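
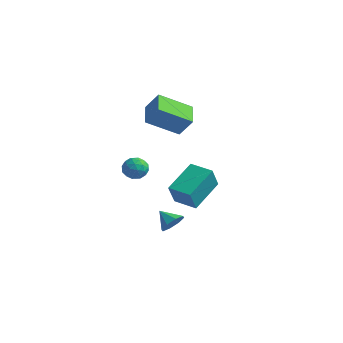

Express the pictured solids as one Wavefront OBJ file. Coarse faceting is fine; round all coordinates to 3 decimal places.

v -2.004 -2.037 3.268
v -1.212 -1.807 4.375
v -0.942 -0.472 2.184
v -0.151 -0.242 3.291
v -0.969 -3.098 2.749
v -0.178 -2.868 3.856
v 0.092 -1.533 1.665
v 0.884 -1.303 2.772
v 2.62 -4.528 -1.558
v 2.883 -5.266 -0.244
v 2.442 -2.649 -0.466
v 2.705 -3.388 0.848
v 3.975 -4.312 -1.708
v 4.238 -5.051 -0.394
v 3.797 -2.434 -0.616
v 4.06 -3.172 0.698
v 1.508 -3.502 -4.021
v 1.908 -3.139 -3.431
v 0.572 -3.578 -3.339
v 1.612 -2.742 -3.792
v 1.256 -2.791 -4.288
v 1.046 -3.256 -4.626
v 1.108 -3.865 -4.611
v 1.403 -4.261 -4.249
v 1.76 -4.213 -3.754
v 1.969 -3.748 -3.415
v -2.197 -3.345 -0.848
v -1.717 -2.741 -1.058
v -1.163 -4.059 -0.542
v -0.683 -3.455 -0.752
v -1.142 -3.392 -0.101
v -1.781 -2.951 -0.29
v -1.099 -3.849 -1.31
v -1.738 -3.408 -1.499
v -1.039 -3.053 -1.344
v -1.066 -2.771 -0.597
v -1.814 -4.029 -1.003
v -1.841 -3.747 -0.256
v -2.048 -2.981 -0.98
v -0.832 -3.819 -0.62
v -1.102 -3.783 -0.237
v -0.82 -3.428 -0.361
v -2.085 -3.104 -0.528
v -1.803 -2.749 -0.652
v -1.465 -3.132 -0.089
v -1.077 -4.051 -0.948
v -0.795 -3.696 -1.072
v -2.06 -3.372 -1.239
v -1.778 -3.017 -1.363
v -1.415 -3.668 -1.511
v -1.367 -2.809 -1.272
v -0.76 -3.228 -1.092
v -1.004 -3.459 -1.42
v -1.379 -3.2 -1.531
v -1.383 -2.643 -0.833
v -0.775 -3.062 -0.653
v -1.045 -3.025 -0.27
v -1.42 -2.766 -0.381
v -0.984 -2.826 -1.001
v -2.105 -3.738 -0.947
v -1.497 -4.157 -0.767
v -1.46 -4.034 -1.219
v -1.835 -3.775 -1.33
v -2.12 -3.572 -0.508
v -1.513 -3.991 -0.328
v -1.501 -3.6 -0.069
v -1.876 -3.341 -0.18
v -1.896 -3.974 -0.599
f 2 4 1
f 5 2 1
f 1 4 3
f 3 5 1
f 2 8 4
f 6 2 5
f 6 8 2
f 4 8 3
f 7 5 3
f 3 8 7
f 7 6 5
f 8 6 7
f 10 12 9
f 13 10 9
f 9 12 11
f 11 13 9
f 10 16 12
f 14 10 13
f 14 16 10
f 12 16 11
f 15 13 11
f 11 16 15
f 15 14 13
f 16 14 15
f 18 17 20
f 18 20 19
f 20 17 21
f 20 21 19
f 21 17 22
f 21 22 19
f 22 17 23
f 22 23 19
f 23 17 24
f 23 24 19
f 24 17 25
f 24 25 19
f 25 17 26
f 25 26 19
f 26 17 18
f 26 18 19
f 27 64 43
f 64 38 67
f 43 67 32
f 64 67 43
f 27 43 39
f 43 32 44
f 39 44 28
f 43 44 39
f 27 39 48
f 39 28 49
f 48 49 34
f 39 49 48
f 27 48 60
f 48 34 63
f 60 63 37
f 48 63 60
f 27 60 64
f 60 37 68
f 64 68 38
f 60 68 64
f 28 44 55
f 44 32 58
f 55 58 36
f 44 58 55
f 32 67 45
f 67 38 66
f 45 66 31
f 67 66 45
f 38 68 65
f 68 37 61
f 65 61 29
f 68 61 65
f 37 63 62
f 63 34 50
f 62 50 33
f 63 50 62
f 34 49 54
f 49 28 51
f 54 51 35
f 49 51 54
f 30 56 42
f 56 36 57
f 42 57 31
f 56 57 42
f 30 42 40
f 42 31 41
f 40 41 29
f 42 41 40
f 30 40 47
f 40 29 46
f 47 46 33
f 40 46 47
f 30 47 52
f 47 33 53
f 52 53 35
f 47 53 52
f 30 52 56
f 52 35 59
f 56 59 36
f 52 59 56
f 31 57 45
f 57 36 58
f 45 58 32
f 57 58 45
f 29 41 65
f 41 31 66
f 65 66 38
f 41 66 65
f 33 46 62
f 46 29 61
f 62 61 37
f 46 61 62
f 35 53 54
f 53 33 50
f 54 50 34
f 53 50 54
f 36 59 55
f 59 35 51
f 55 51 28
f 59 51 55



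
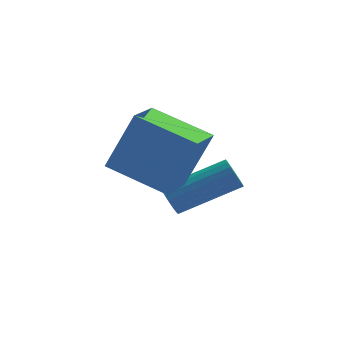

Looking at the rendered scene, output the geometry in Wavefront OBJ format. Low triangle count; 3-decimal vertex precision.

v -0.715 -0.142 -0.776
v 0.042 0.022 0.915
v -0.19 0.952 -1.116
v 0.567 1.116 0.575
v 0.773 -1.036 -1.355
v 1.53 -0.872 0.336
v 1.298 0.058 -1.695
v 2.055 0.222 -0.004
v 1.004 1.099 -2.9
v 1.219 0.882 -3.296
v 2.952 1.104 -2.475
v 2.736 1.321 -2.08
v 1.219 1.082 -3.351
v 2.952 1.304 -2.531
v 1.182 1.286 -3.328
v 2.915 1.508 -2.508
v 1.115 1.457 -3.231
v 2.847 1.679 -2.411
v 1.028 1.566 -3.077
v 2.76 1.788 -2.257
v 0.937 1.594 -2.893
v 2.669 1.816 -2.072
v 0.857 1.537 -2.709
v 2.59 1.759 -1.889
v 0.803 1.404 -2.559
v 2.536 1.626 -1.738
v 0.783 1.219 -2.467
v 2.516 1.441 -1.647
v 0.802 1.012 -2.451
v 2.535 1.234 -1.631
v 0.856 0.821 -2.512
v 2.588 1.043 -1.692
v 0.935 0.677 -2.64
v 2.667 0.899 -1.82
v 1.026 0.607 -2.814
v 2.758 0.829 -1.993
v 1.113 0.622 -3.002
v 2.846 0.844 -2.181
v 1.181 0.719 -3.172
v 2.914 0.941 -2.352
f 2 4 1
f 5 2 1
f 1 4 3
f 3 5 1
f 2 8 4
f 6 2 5
f 6 8 2
f 4 8 3
f 7 5 3
f 3 8 7
f 7 6 5
f 8 6 7
f 10 9 13
f 10 13 11
f 11 13 14
f 11 14 12
f 13 9 15
f 13 15 14
f 14 15 16
f 14 16 12
f 15 9 17
f 15 17 16
f 16 17 18
f 16 18 12
f 17 9 19
f 17 19 18
f 18 19 20
f 18 20 12
f 19 9 21
f 19 21 20
f 20 21 22
f 20 22 12
f 21 9 23
f 21 23 22
f 22 23 24
f 22 24 12
f 23 9 25
f 23 25 24
f 24 25 26
f 24 26 12
f 25 9 27
f 25 27 26
f 26 27 28
f 26 28 12
f 27 9 29
f 27 29 28
f 28 29 30
f 28 30 12
f 29 9 31
f 29 31 30
f 30 31 32
f 30 32 12
f 31 9 33
f 31 33 32
f 32 33 34
f 32 34 12
f 33 9 35
f 33 35 34
f 34 35 36
f 34 36 12
f 35 9 37
f 35 37 36
f 36 37 38
f 36 38 12
f 37 9 39
f 37 39 38
f 38 39 40
f 38 40 12
f 39 9 10
f 39 10 40
f 40 10 11
f 40 11 12



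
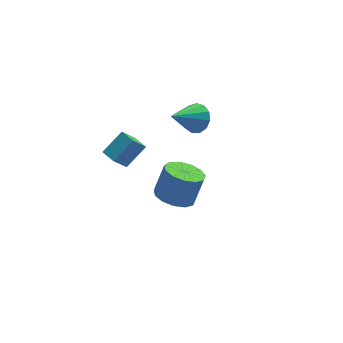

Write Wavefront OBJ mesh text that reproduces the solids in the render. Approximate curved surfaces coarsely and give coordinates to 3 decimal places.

v 1.766 3.335 -1.811
v 2.187 2.632 -1.489
v 0.214 2.965 -0.589
v 2.319 3.017 -1.204
v 2.276 3.502 -1.113
v 2.07 3.934 -1.243
v 1.769 4.176 -1.553
v 1.466 4.151 -1.945
v 1.259 3.867 -2.295
v 1.213 3.413 -2.49
v 1.343 2.935 -2.47
v 1.607 2.584 -2.241
v 1.922 2.471 -1.875
v -3.719 0.899 -0.45
v -2.587 1.174 0.413
v -3.927 1.723 -0.44
v -2.794 1.998 0.423
v -2.966 1.102 -1.503
v -1.833 1.377 -0.64
v -3.173 1.926 -1.493
v -2.041 2.201 -0.63
v -2.295 -2.839 -0.188
v -1.44 -3.247 -0.507
v -0.789 -2.989 0.91
v -1.645 -2.581 1.228
v -1.406 -2.697 -0.623
v -0.755 -2.438 0.794
v -1.654 -2.192 -0.601
v -1.004 -1.933 0.816
v -2.106 -1.892 -0.448
v -1.456 -1.634 0.969
v -2.618 -1.893 -0.213
v -1.968 -1.635 1.204
v -3.028 -2.195 0.03
v -2.377 -1.936 1.447
v -3.205 -2.701 0.204
v -2.554 -2.442 1.621
v -3.093 -3.251 0.253
v -2.442 -2.992 1.67
v -2.727 -3.67 0.162
v -2.077 -3.412 1.578
v -2.225 -3.826 -0.04
v -1.575 -3.567 1.376
v -1.745 -3.668 -0.29
v -1.095 -3.41 1.127
v 0.063 1.883 -4.53
v 0.82 1.336 -4.465
v -0.62 1.064 -3.455
v 0.137 0.517 -3.39
v 0.175 1.405 -3.097
v 0.596 1.912 -3.762
v -0.396 0.488 -4.158
v 0.025 0.995 -4.823
v 0.536 0.475 -4.236
v 0.889 1.041 -3.58
v -0.689 1.359 -4.34
v -0.336 1.925 -3.684
f 2 1 4
f 2 4 3
f 4 1 5
f 4 5 3
f 5 1 6
f 5 6 3
f 6 1 7
f 6 7 3
f 7 1 8
f 7 8 3
f 8 1 9
f 8 9 3
f 9 1 10
f 9 10 3
f 10 1 11
f 10 11 3
f 11 1 12
f 11 12 3
f 12 1 13
f 12 13 3
f 13 1 2
f 13 2 3
f 15 17 14
f 18 15 14
f 14 17 16
f 16 18 14
f 15 21 17
f 19 15 18
f 19 21 15
f 17 21 16
f 20 18 16
f 16 21 20
f 20 19 18
f 21 19 20
f 23 22 26
f 23 26 24
f 24 26 27
f 24 27 25
f 26 22 28
f 26 28 27
f 27 28 29
f 27 29 25
f 28 22 30
f 28 30 29
f 29 30 31
f 29 31 25
f 30 22 32
f 30 32 31
f 31 32 33
f 31 33 25
f 32 22 34
f 32 34 33
f 33 34 35
f 33 35 25
f 34 22 36
f 34 36 35
f 35 36 37
f 35 37 25
f 36 22 38
f 36 38 37
f 37 38 39
f 37 39 25
f 38 22 40
f 38 40 39
f 39 40 41
f 39 41 25
f 40 22 42
f 40 42 41
f 41 42 43
f 41 43 25
f 42 22 44
f 42 44 43
f 43 44 45
f 43 45 25
f 44 22 23
f 44 23 45
f 45 23 24
f 45 24 25
f 46 57 51
f 46 51 47
f 46 47 53
f 46 53 56
f 46 56 57
f 47 51 55
f 51 57 50
f 57 56 48
f 56 53 52
f 53 47 54
f 49 55 50
f 49 50 48
f 49 48 52
f 49 52 54
f 49 54 55
f 50 55 51
f 48 50 57
f 52 48 56
f 54 52 53
f 55 54 47



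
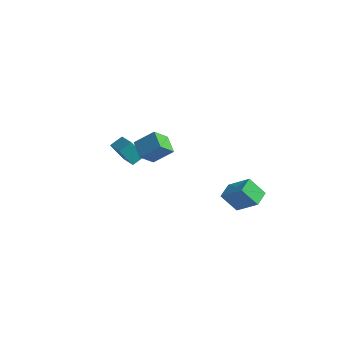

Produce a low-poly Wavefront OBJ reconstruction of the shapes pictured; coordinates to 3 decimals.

v 2.649 2.739 -1.107
v 4.12 2.645 0.185
v 2.574 3.905 -0.936
v 4.045 3.81 0.356
v 3.655 2.97 -2.236
v 5.126 2.875 -0.944
v 3.58 4.135 -2.065
v 5.051 4.041 -0.773
v -0.79 0.53 2.409
v -1.165 -0.433 3.441
v -1.675 1.344 2.847
v -2.05 0.381 3.879
v 0.27 1.159 3.381
v -0.105 0.196 4.413
v -0.615 1.973 3.819
v -0.99 1.01 4.851
v -3.694 1.402 1.61
v -3.291 2.193 2.048
v -5.056 2.564 0.765
v -4.652 3.355 1.202
v -2.848 1.585 0.498
v -2.444 2.376 0.935
v -4.209 2.747 -0.348
v -3.806 3.538 0.09
f 2 4 1
f 5 2 1
f 1 4 3
f 3 5 1
f 2 8 4
f 6 2 5
f 6 8 2
f 4 8 3
f 7 5 3
f 3 8 7
f 7 6 5
f 8 6 7
f 10 12 9
f 13 10 9
f 9 12 11
f 11 13 9
f 10 16 12
f 14 10 13
f 14 16 10
f 12 16 11
f 15 13 11
f 11 16 15
f 15 14 13
f 16 14 15
f 18 20 17
f 21 18 17
f 17 20 19
f 19 21 17
f 18 24 20
f 22 18 21
f 22 24 18
f 20 24 19
f 23 21 19
f 19 24 23
f 23 22 21
f 24 22 23



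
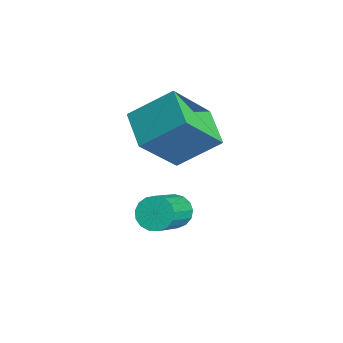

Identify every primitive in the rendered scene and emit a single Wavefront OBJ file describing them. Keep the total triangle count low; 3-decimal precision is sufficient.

v -1.865 2.412 2.384
v -1.315 3.633 3.295
v -1.849 3.663 0.697
v -1.298 4.884 1.608
v -0.662 2.056 2.132
v -0.111 3.277 3.043
v -0.645 3.307 0.445
v -0.095 4.528 1.356
v 1.397 1.887 1.043
v 1.619 1.568 0.668
v 2.526 0.374 2.223
v 2.303 0.693 2.597
v 1.797 1.752 0.706
v 2.703 0.558 2.26
v 1.883 1.967 0.821
v 2.789 0.773 2.375
v 1.857 2.164 0.987
v 2.764 0.969 2.541
v 1.726 2.297 1.165
v 2.633 1.102 2.72
v 1.52 2.336 1.316
v 2.426 1.142 2.871
v 1.285 2.273 1.404
v 2.192 1.078 2.959
v 1.076 2.121 1.409
v 1.983 0.926 2.964
v 0.941 1.916 1.33
v 1.847 0.721 2.885
v 0.909 1.704 1.186
v 1.816 0.509 2.74
v 0.99 1.534 1.008
v 1.896 0.339 2.563
v 1.164 1.445 0.839
v 2.07 0.25 2.393
v 1.391 1.457 0.716
v 2.297 0.263 2.271
f 2 4 1
f 5 2 1
f 1 4 3
f 3 5 1
f 2 8 4
f 6 2 5
f 6 8 2
f 4 8 3
f 7 5 3
f 3 8 7
f 7 6 5
f 8 6 7
f 10 9 13
f 10 13 11
f 11 13 14
f 11 14 12
f 13 9 15
f 13 15 14
f 14 15 16
f 14 16 12
f 15 9 17
f 15 17 16
f 16 17 18
f 16 18 12
f 17 9 19
f 17 19 18
f 18 19 20
f 18 20 12
f 19 9 21
f 19 21 20
f 20 21 22
f 20 22 12
f 21 9 23
f 21 23 22
f 22 23 24
f 22 24 12
f 23 9 25
f 23 25 24
f 24 25 26
f 24 26 12
f 25 9 27
f 25 27 26
f 26 27 28
f 26 28 12
f 27 9 29
f 27 29 28
f 28 29 30
f 28 30 12
f 29 9 31
f 29 31 30
f 30 31 32
f 30 32 12
f 31 9 33
f 31 33 32
f 32 33 34
f 32 34 12
f 33 9 35
f 33 35 34
f 34 35 36
f 34 36 12
f 35 9 10
f 35 10 36
f 36 10 11
f 36 11 12



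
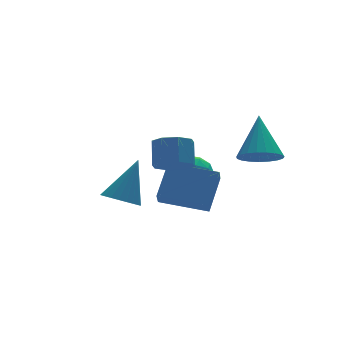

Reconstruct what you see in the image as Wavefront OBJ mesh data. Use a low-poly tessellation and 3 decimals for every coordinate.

v -0.932 1.512 -0.533
v -1.336 0.829 0.185
v 0.006 2.344 0.786
v -0.398 1.661 1.504
v 0.698 0.199 -0.864
v 0.294 -0.484 -0.146
v 1.636 1.031 0.455
v 1.232 0.348 1.173
v 2.363 -0.906 2.282
v 3.274 -1.107 2.1
v 2.977 0.326 3.998
v 3.218 -0.78 1.886
v 3.014 -0.475 1.74
v 2.697 -0.244 1.688
v 2.323 -0.128 1.738
v 1.956 -0.146 1.882
v 1.659 -0.296 2.096
v 1.484 -0.551 2.341
v 1.461 -0.868 2.577
v 1.594 -1.191 2.761
v 1.86 -1.465 2.862
v 2.213 -1.642 2.863
v 2.592 -1.692 2.764
v 2.932 -1.606 2.581
v 3.173 -1.399 2.346
v -2.713 1.254 0.068
v -1.984 1.332 -0.363
v -1.687 1.746 1.892
v -2.102 1.641 -0.38
v -2.313 1.891 -0.328
v -2.586 2.045 -0.217
v -2.877 2.078 -0.062
v -3.143 1.985 0.112
v -3.344 1.782 0.28
v -3.449 1.498 0.416
v -3.441 1.176 0.498
v -3.323 0.867 0.515
v -3.112 0.617 0.464
v -2.84 0.463 0.352
v -2.548 0.43 0.197
v -2.282 0.523 0.023
v -2.081 0.726 -0.145
v -1.976 1.01 -0.28
v 1.235 4.226 0.306
v 1.84 4.848 -0.36
v 1.58 2.812 -0.7
v 2.185 3.434 -1.366
v 2.533 3.22 -0.351
v 2.32 4.094 0.27
v 1.1 3.566 -1.33
v 0.887 4.44 -0.709
v 1.756 4.44 -1.371
v 2.642 4.226 -0.767
v 0.778 3.434 -0.293
v 1.664 3.22 0.311
v 1.507 4.661 0.061
v 1.913 2.999 -1.121
v 2.118 2.873 -0.525
v 2.473 3.239 -0.916
v 1.789 4.218 0.432
v 2.145 4.584 0.04
v 2.552 3.627 0.045
v 1.275 3.076 -1.1
v 1.631 3.442 -1.492
v 0.947 4.421 -0.144
v 1.302 4.787 -0.535
v 0.868 4.033 -1.105
v 1.813 4.787 -0.925
v 2.017 3.955 -1.516
v 1.379 4.033 -1.495
v 1.253 4.547 -1.129
v 2.334 4.661 -0.569
v 2.537 3.83 -1.16
v 2.742 3.704 -0.564
v 2.616 4.218 -0.199
v 2.285 4.421 -1.164
v 0.883 3.83 0.1
v 1.086 2.999 -0.491
v 0.804 3.442 -0.861
v 0.678 3.956 -0.496
v 1.403 3.705 0.456
v 1.607 2.873 -0.135
v 2.167 3.113 0.069
v 2.041 3.627 0.435
v 1.135 3.239 0.104
v -0.823 0.356 1.943
v -0.002 0.133 1.821
v 0.345 0.861 2.814
v -0.477 1.084 2.937
v -0.169 0.672 1.483
v 0.177 1.401 2.477
v -0.72 1.027 1.415
v -0.374 1.755 2.409
v -1.331 0.988 1.656
v -0.985 1.716 2.65
v -1.645 0.579 2.066
v -1.298 1.307 3.059
v -1.477 0.039 2.403
v -1.131 0.768 3.397
v -0.926 -0.315 2.471
v -0.58 0.413 3.465
v -0.315 -0.276 2.23
v 0.031 0.452 3.224
f 2 4 1
f 5 2 1
f 1 4 3
f 3 5 1
f 2 8 4
f 6 2 5
f 6 8 2
f 4 8 3
f 7 5 3
f 3 8 7
f 7 6 5
f 8 6 7
f 10 9 12
f 10 12 11
f 12 9 13
f 12 13 11
f 13 9 14
f 13 14 11
f 14 9 15
f 14 15 11
f 15 9 16
f 15 16 11
f 16 9 17
f 16 17 11
f 17 9 18
f 17 18 11
f 18 9 19
f 18 19 11
f 19 9 20
f 19 20 11
f 20 9 21
f 20 21 11
f 21 9 22
f 21 22 11
f 22 9 23
f 22 23 11
f 23 9 24
f 23 24 11
f 24 9 25
f 24 25 11
f 25 9 10
f 25 10 11
f 27 26 29
f 27 29 28
f 29 26 30
f 29 30 28
f 30 26 31
f 30 31 28
f 31 26 32
f 31 32 28
f 32 26 33
f 32 33 28
f 33 26 34
f 33 34 28
f 34 26 35
f 34 35 28
f 35 26 36
f 35 36 28
f 36 26 37
f 36 37 28
f 37 26 38
f 37 38 28
f 38 26 39
f 38 39 28
f 39 26 40
f 39 40 28
f 40 26 41
f 40 41 28
f 41 26 42
f 41 42 28
f 42 26 43
f 42 43 28
f 43 26 27
f 43 27 28
f 44 81 60
f 81 55 84
f 60 84 49
f 81 84 60
f 44 60 56
f 60 49 61
f 56 61 45
f 60 61 56
f 44 56 65
f 56 45 66
f 65 66 51
f 56 66 65
f 44 65 77
f 65 51 80
f 77 80 54
f 65 80 77
f 44 77 81
f 77 54 85
f 81 85 55
f 77 85 81
f 45 61 72
f 61 49 75
f 72 75 53
f 61 75 72
f 49 84 62
f 84 55 83
f 62 83 48
f 84 83 62
f 55 85 82
f 85 54 78
f 82 78 46
f 85 78 82
f 54 80 79
f 80 51 67
f 79 67 50
f 80 67 79
f 51 66 71
f 66 45 68
f 71 68 52
f 66 68 71
f 47 73 59
f 73 53 74
f 59 74 48
f 73 74 59
f 47 59 57
f 59 48 58
f 57 58 46
f 59 58 57
f 47 57 64
f 57 46 63
f 64 63 50
f 57 63 64
f 47 64 69
f 64 50 70
f 69 70 52
f 64 70 69
f 47 69 73
f 69 52 76
f 73 76 53
f 69 76 73
f 48 74 62
f 74 53 75
f 62 75 49
f 74 75 62
f 46 58 82
f 58 48 83
f 82 83 55
f 58 83 82
f 50 63 79
f 63 46 78
f 79 78 54
f 63 78 79
f 52 70 71
f 70 50 67
f 71 67 51
f 70 67 71
f 53 76 72
f 76 52 68
f 72 68 45
f 76 68 72
f 87 86 90
f 87 90 88
f 88 90 91
f 88 91 89
f 90 86 92
f 90 92 91
f 91 92 93
f 91 93 89
f 92 86 94
f 92 94 93
f 93 94 95
f 93 95 89
f 94 86 96
f 94 96 95
f 95 96 97
f 95 97 89
f 96 86 98
f 96 98 97
f 97 98 99
f 97 99 89
f 98 86 100
f 98 100 99
f 99 100 101
f 99 101 89
f 100 86 102
f 100 102 101
f 101 102 103
f 101 103 89
f 102 86 87
f 102 87 103
f 103 87 88
f 103 88 89



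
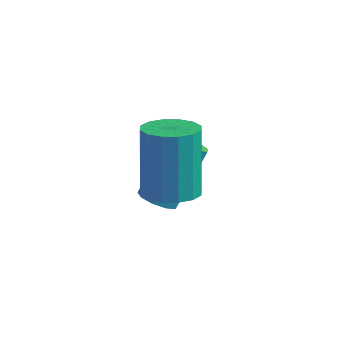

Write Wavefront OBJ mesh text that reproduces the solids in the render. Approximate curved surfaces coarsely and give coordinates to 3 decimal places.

v 0.577 2.716 1.178
v 1.14 2.668 1.098
v 1.465 3.817 2.702
v 0.903 3.864 2.782
v 1.003 2.978 0.904
v 1.328 4.126 2.508
v 0.667 3.165 0.838
v 0.992 4.313 2.443
v 0.289 3.141 0.931
v 0.615 4.29 2.536
v 0.046 2.919 1.14
v 0.371 4.068 2.745
v 0.052 2.601 1.366
v 0.377 3.75 2.971
v 0.303 2.337 1.504
v 0.628 3.486 3.109
v 0.683 2.25 1.489
v 1.008 3.399 3.094
v 1.013 2.381 1.329
v 1.339 3.53 2.934
v 1.567 1.62 2.935
v 2.062 1.081 3.232
v 1.687 1.78 5.123
v 1.193 2.32 4.825
v 2.295 1.408 3.157
v 1.921 2.107 5.048
v 2.333 1.793 3.023
v 1.959 2.492 4.913
v 2.166 2.131 2.865
v 1.792 2.83 4.755
v 1.839 2.332 2.725
v 1.464 3.031 4.616
v 1.438 2.343 2.642
v 1.064 3.042 4.533
v 1.073 2.16 2.637
v 0.698 2.859 4.528
v 0.839 1.833 2.712
v 0.465 2.532 4.603
v 0.801 1.448 2.847
v 0.427 2.147 4.737
v 0.968 1.11 3.005
v 0.594 1.809 4.895
v 1.296 0.909 3.144
v 0.921 1.608 5.035
v 1.696 0.898 3.227
v 1.322 1.597 5.118
f 2 1 5
f 2 5 3
f 3 5 6
f 3 6 4
f 5 1 7
f 5 7 6
f 6 7 8
f 6 8 4
f 7 1 9
f 7 9 8
f 8 9 10
f 8 10 4
f 9 1 11
f 9 11 10
f 10 11 12
f 10 12 4
f 11 1 13
f 11 13 12
f 12 13 14
f 12 14 4
f 13 1 15
f 13 15 14
f 14 15 16
f 14 16 4
f 15 1 17
f 15 17 16
f 16 17 18
f 16 18 4
f 17 1 19
f 17 19 18
f 18 19 20
f 18 20 4
f 19 1 2
f 19 2 20
f 20 2 3
f 20 3 4
f 22 21 25
f 22 25 23
f 23 25 26
f 23 26 24
f 25 21 27
f 25 27 26
f 26 27 28
f 26 28 24
f 27 21 29
f 27 29 28
f 28 29 30
f 28 30 24
f 29 21 31
f 29 31 30
f 30 31 32
f 30 32 24
f 31 21 33
f 31 33 32
f 32 33 34
f 32 34 24
f 33 21 35
f 33 35 34
f 34 35 36
f 34 36 24
f 35 21 37
f 35 37 36
f 36 37 38
f 36 38 24
f 37 21 39
f 37 39 38
f 38 39 40
f 38 40 24
f 39 21 41
f 39 41 40
f 40 41 42
f 40 42 24
f 41 21 43
f 41 43 42
f 42 43 44
f 42 44 24
f 43 21 45
f 43 45 44
f 44 45 46
f 44 46 24
f 45 21 22
f 45 22 46
f 46 22 23
f 46 23 24



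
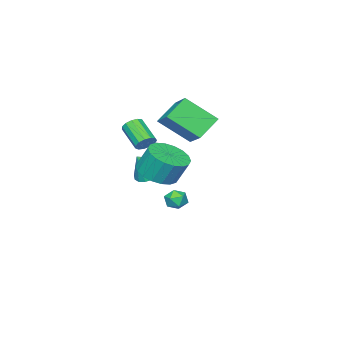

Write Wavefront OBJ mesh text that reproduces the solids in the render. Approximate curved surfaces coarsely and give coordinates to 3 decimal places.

v 1.481 -1.609 3.271
v 1.981 -1.587 3.523
v 1.618 -2.729 4.341
v 1.119 -2.751 4.089
v 1.788 -1.405 3.693
v 1.425 -2.546 4.511
v 1.497 -1.287 3.728
v 1.134 -2.428 4.546
v 1.202 -1.271 3.619
v 0.839 -2.412 4.437
v 0.995 -1.363 3.399
v 0.632 -2.504 4.217
v 0.943 -1.533 3.138
v 0.58 -2.674 3.956
v 1.061 -1.728 2.92
v 0.699 -2.869 3.738
v 1.313 -1.884 2.813
v 0.951 -3.026 3.631
v 1.619 -1.954 2.851
v 1.256 -3.095 3.669
v 1.881 -1.914 3.023
v 1.518 -3.055 3.841
v 2.016 -1.777 3.274
v 1.653 -2.918 4.092
v -1.947 -2.101 -1.24
v -1.391 -1.763 -1.202
v -1.509 -2.737 -1.958
v -0.953 -2.399 -1.92
v -1.147 -2.766 -1.417
v -1.417 -2.373 -0.973
v -1.483 -2.127 -2.187
v -1.753 -1.734 -1.743
v -1.104 -1.779 -1.787
v -0.897 -2.173 -1.311
v -2.003 -2.327 -1.849
v -1.796 -2.721 -1.373
v -4.106 -2.445 2.664
v -3.192 -1.07 3.584
v -2.928 -2.606 1.734
v -2.014 -1.232 2.654
v -3.286 -3.848 3.946
v -2.372 -2.474 4.866
v -2.108 -4.01 3.016
v -1.194 -2.635 3.936
v 2.717 0.11 2.307
v 3.348 0.914 2.026
v 3.155 1.494 3.252
v 2.523 0.69 3.533
v 2.922 1.062 1.889
v 2.728 1.642 3.115
v 2.455 1.022 1.834
v 2.262 1.602 3.06
v 2.04 0.801 1.873
v 1.847 1.381 3.099
v 1.759 0.443 1.998
v 1.566 1.023 3.224
v 1.668 0.019 2.184
v 1.474 0.6 3.41
v 1.784 -0.386 2.395
v 1.591 0.194 3.621
v 2.085 -0.694 2.588
v 1.892 -0.114 3.814
v 2.512 -0.842 2.725
v 2.318 -0.262 3.951
v 2.978 -0.802 2.78
v 2.785 -0.222 4.006
v 3.393 -0.581 2.741
v 3.2 -0.001 3.967
v 3.674 -0.223 2.616
v 3.481 0.357 3.842
v 3.766 0.2 2.43
v 3.572 0.781 3.656
v 3.649 0.606 2.219
v 3.456 1.186 3.445
v 1.476 -1.321 1.639
v 2.085 -1.782 1.108
v 2.124 -1.619 2.641
v 2.244 -1.4 1.12
v 2.251 -1.003 1.234
v 2.104 -0.668 1.428
v 1.833 -0.462 1.664
v 1.492 -0.427 1.895
v 1.147 -0.568 2.075
v 0.868 -0.859 2.169
v 0.709 -1.241 2.158
v 0.702 -1.639 2.044
v 0.849 -1.974 1.85
v 1.119 -2.179 1.614
v 1.461 -2.215 1.383
v 1.806 -2.073 1.202
f 2 1 5
f 2 5 3
f 3 5 6
f 3 6 4
f 5 1 7
f 5 7 6
f 6 7 8
f 6 8 4
f 7 1 9
f 7 9 8
f 8 9 10
f 8 10 4
f 9 1 11
f 9 11 10
f 10 11 12
f 10 12 4
f 11 1 13
f 11 13 12
f 12 13 14
f 12 14 4
f 13 1 15
f 13 15 14
f 14 15 16
f 14 16 4
f 15 1 17
f 15 17 16
f 16 17 18
f 16 18 4
f 17 1 19
f 17 19 18
f 18 19 20
f 18 20 4
f 19 1 21
f 19 21 20
f 20 21 22
f 20 22 4
f 21 1 23
f 21 23 22
f 22 23 24
f 22 24 4
f 23 1 2
f 23 2 24
f 24 2 3
f 24 3 4
f 25 36 30
f 25 30 26
f 25 26 32
f 25 32 35
f 25 35 36
f 26 30 34
f 30 36 29
f 36 35 27
f 35 32 31
f 32 26 33
f 28 34 29
f 28 29 27
f 28 27 31
f 28 31 33
f 28 33 34
f 29 34 30
f 27 29 36
f 31 27 35
f 33 31 32
f 34 33 26
f 38 40 37
f 41 38 37
f 37 40 39
f 39 41 37
f 38 44 40
f 42 38 41
f 42 44 38
f 40 44 39
f 43 41 39
f 39 44 43
f 43 42 41
f 44 42 43
f 46 45 49
f 46 49 47
f 47 49 50
f 47 50 48
f 49 45 51
f 49 51 50
f 50 51 52
f 50 52 48
f 51 45 53
f 51 53 52
f 52 53 54
f 52 54 48
f 53 45 55
f 53 55 54
f 54 55 56
f 54 56 48
f 55 45 57
f 55 57 56
f 56 57 58
f 56 58 48
f 57 45 59
f 57 59 58
f 58 59 60
f 58 60 48
f 59 45 61
f 59 61 60
f 60 61 62
f 60 62 48
f 61 45 63
f 61 63 62
f 62 63 64
f 62 64 48
f 63 45 65
f 63 65 64
f 64 65 66
f 64 66 48
f 65 45 67
f 65 67 66
f 66 67 68
f 66 68 48
f 67 45 69
f 67 69 68
f 68 69 70
f 68 70 48
f 69 45 71
f 69 71 70
f 70 71 72
f 70 72 48
f 71 45 73
f 71 73 72
f 72 73 74
f 72 74 48
f 73 45 46
f 73 46 74
f 74 46 47
f 74 47 48
f 76 75 78
f 76 78 77
f 78 75 79
f 78 79 77
f 79 75 80
f 79 80 77
f 80 75 81
f 80 81 77
f 81 75 82
f 81 82 77
f 82 75 83
f 82 83 77
f 83 75 84
f 83 84 77
f 84 75 85
f 84 85 77
f 85 75 86
f 85 86 77
f 86 75 87
f 86 87 77
f 87 75 88
f 87 88 77
f 88 75 89
f 88 89 77
f 89 75 90
f 89 90 77
f 90 75 76
f 90 76 77



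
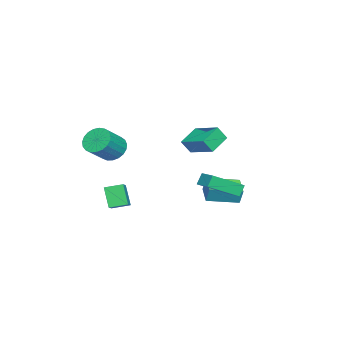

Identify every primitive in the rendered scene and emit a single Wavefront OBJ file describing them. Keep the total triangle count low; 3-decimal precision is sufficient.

v -1.927 1.942 2.981
v -1.121 3.539 3.592
v -0.698 1.56 2.357
v 0.108 3.157 2.968
v -1.648 1.483 3.812
v -0.842 3.08 4.423
v -0.419 1.101 3.188
v 0.387 2.698 3.799
v 2.597 -1.686 3.453
v 3.151 -1.114 3.033
v 4.376 -1.541 4.068
v 3.823 -2.114 4.487
v 3.002 -0.897 3.299
v 4.227 -1.324 4.334
v 2.783 -0.817 3.592
v 4.008 -1.244 4.626
v 2.532 -0.887 3.86
v 3.757 -1.314 4.895
v 2.292 -1.095 4.058
v 3.518 -1.522 5.093
v 2.105 -1.405 4.152
v 3.331 -1.833 5.186
v 2.003 -1.764 4.124
v 3.229 -2.192 5.159
v 2.004 -2.11 3.981
v 3.23 -2.537 5.015
v 2.107 -2.382 3.746
v 3.333 -2.809 4.78
v 2.295 -2.534 3.46
v 3.521 -2.961 4.495
v 2.536 -2.54 3.173
v 3.762 -2.967 4.208
v 2.787 -2.398 2.935
v 4.012 -2.825 3.969
v 3.005 -2.132 2.786
v 4.231 -2.56 3.82
v 3.152 -1.79 2.752
v 4.378 -2.217 3.787
v 3.204 -1.43 2.84
v 4.43 -1.857 3.874
v -0.268 4.235 0.585
v 0.885 2.814 1.574
v 0.606 5.17 0.91
v 1.759 3.749 1.899
v 0.141 4.091 -0.099
v 1.294 2.67 0.89
v 1.015 5.026 0.226
v 2.168 3.605 1.215
v -0.399 -3.381 -1.121
v 0.412 -3.196 -0.682
v -0.77 -2.368 -0.863
v 0.04 -2.182 -0.425
v 0.16 -2.858 -2.375
v 0.97 -2.672 -1.937
v -0.212 -1.844 -2.118
v 0.599 -1.659 -1.679
v -3.838 1.131 -1.897
v -3.689 1.403 -0.894
v -4.831 2.815 -2.206
v -4.683 3.087 -1.203
v -2.677 1.753 -2.237
v -2.529 2.025 -1.234
v -3.671 3.437 -2.546
v -3.522 3.709 -1.543
f 2 4 1
f 5 2 1
f 1 4 3
f 3 5 1
f 2 8 4
f 6 2 5
f 6 8 2
f 4 8 3
f 7 5 3
f 3 8 7
f 7 6 5
f 8 6 7
f 10 9 13
f 10 13 11
f 11 13 14
f 11 14 12
f 13 9 15
f 13 15 14
f 14 15 16
f 14 16 12
f 15 9 17
f 15 17 16
f 16 17 18
f 16 18 12
f 17 9 19
f 17 19 18
f 18 19 20
f 18 20 12
f 19 9 21
f 19 21 20
f 20 21 22
f 20 22 12
f 21 9 23
f 21 23 22
f 22 23 24
f 22 24 12
f 23 9 25
f 23 25 24
f 24 25 26
f 24 26 12
f 25 9 27
f 25 27 26
f 26 27 28
f 26 28 12
f 27 9 29
f 27 29 28
f 28 29 30
f 28 30 12
f 29 9 31
f 29 31 30
f 30 31 32
f 30 32 12
f 31 9 33
f 31 33 32
f 32 33 34
f 32 34 12
f 33 9 35
f 33 35 34
f 34 35 36
f 34 36 12
f 35 9 37
f 35 37 36
f 36 37 38
f 36 38 12
f 37 9 39
f 37 39 38
f 38 39 40
f 38 40 12
f 39 9 10
f 39 10 40
f 40 10 11
f 40 11 12
f 42 44 41
f 45 42 41
f 41 44 43
f 43 45 41
f 42 48 44
f 46 42 45
f 46 48 42
f 44 48 43
f 47 45 43
f 43 48 47
f 47 46 45
f 48 46 47
f 50 52 49
f 53 50 49
f 49 52 51
f 51 53 49
f 50 56 52
f 54 50 53
f 54 56 50
f 52 56 51
f 55 53 51
f 51 56 55
f 55 54 53
f 56 54 55
f 58 60 57
f 61 58 57
f 57 60 59
f 59 61 57
f 58 64 60
f 62 58 61
f 62 64 58
f 60 64 59
f 63 61 59
f 59 64 63
f 63 62 61
f 64 62 63



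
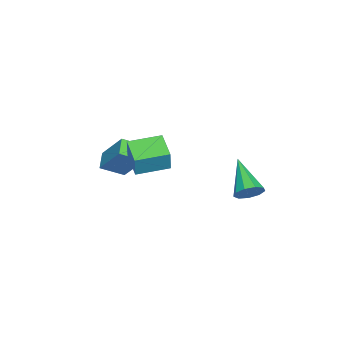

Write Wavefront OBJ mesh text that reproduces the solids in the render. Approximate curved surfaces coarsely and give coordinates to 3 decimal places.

v -3.051 1.845 -2.046
v -2.594 1.756 -1.51
v -4.449 0.875 -1.014
v -2.839 2.171 -1.452
v -3.183 2.434 -1.671
v -3.466 2.421 -2.066
v -3.554 2.139 -2.452
v -3.407 1.719 -2.647
v -3.093 1.358 -2.561
v -2.76 1.225 -2.234
v -2.563 1.382 -1.819
v -3.039 -3.72 -1.208
v -2.558 -4.669 -0.655
v -2.587 -2.635 0.259
v -2.105 -3.584 0.812
v -2.235 -3.536 -1.592
v -1.753 -4.485 -1.039
v -1.782 -2.451 -0.125
v -1.301 -3.4 0.428
v -1.809 -1.631 0.796
v -1.487 -1.537 1.885
v -0.785 -0.918 0.432
v -0.463 -0.824 1.521
v -0.977 -2.896 0.659
v -0.655 -2.802 1.748
v 0.047 -2.183 0.295
v 0.369 -2.089 1.384
f 2 1 4
f 2 4 3
f 4 1 5
f 4 5 3
f 5 1 6
f 5 6 3
f 6 1 7
f 6 7 3
f 7 1 8
f 7 8 3
f 8 1 9
f 8 9 3
f 9 1 10
f 9 10 3
f 10 1 11
f 10 11 3
f 11 1 2
f 11 2 3
f 13 15 12
f 16 13 12
f 12 15 14
f 14 16 12
f 13 19 15
f 17 13 16
f 17 19 13
f 15 19 14
f 18 16 14
f 14 19 18
f 18 17 16
f 19 17 18
f 21 23 20
f 24 21 20
f 20 23 22
f 22 24 20
f 21 27 23
f 25 21 24
f 25 27 21
f 23 27 22
f 26 24 22
f 22 27 26
f 26 25 24
f 27 25 26



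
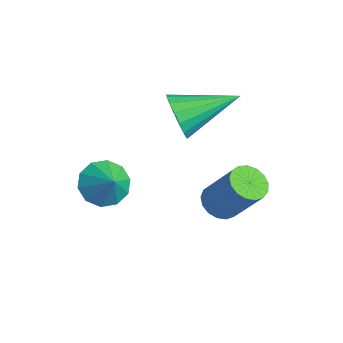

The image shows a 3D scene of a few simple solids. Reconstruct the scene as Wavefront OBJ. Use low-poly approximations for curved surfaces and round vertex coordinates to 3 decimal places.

v 1.228 2.084 -3.811
v 1.798 1.964 -4.122
v 2.681 2.415 -2.68
v 2.112 2.536 -2.369
v 1.741 2.268 -4.183
v 2.625 2.72 -2.741
v 1.567 2.531 -4.159
v 2.451 2.982 -2.717
v 1.316 2.691 -4.055
v 2.2 3.143 -2.613
v 1.044 2.713 -3.895
v 1.928 3.164 -2.453
v 0.815 2.59 -3.716
v 1.698 3.041 -2.274
v 0.68 2.352 -3.558
v 1.564 2.803 -2.117
v 0.671 2.052 -3.459
v 1.554 2.503 -2.017
v 0.789 1.76 -3.44
v 1.673 2.211 -1.999
v 1.008 1.542 -3.506
v 1.892 1.993 -2.065
v 1.278 1.448 -3.642
v 2.161 1.899 -2.2
v 1.536 1.501 -3.817
v 2.419 1.952 -2.375
v 1.723 1.687 -3.99
v 2.607 2.138 -2.548
v -0.439 1.536 -0.815
v 0.048 1.625 -1.506
v 0.119 3.384 -0.185
v -0.313 1.773 -1.622
v -0.703 1.867 -1.552
v -1.032 1.885 -1.313
v -1.225 1.823 -0.961
v -1.238 1.696 -0.575
v -1.068 1.531 -0.244
v -0.754 1.368 -0.044
v -0.367 1.244 -0.02
v 0.003 1.186 -0.179
v 0.272 1.209 -0.483
v 0.378 1.306 -0.864
v 0.297 1.457 -1.233
v -0.871 -0.709 -3.362
v -0.369 -1.088 -3.919
v -0.129 -0.731 -2.678
v -0.308 -0.575 -3.97
v -0.461 -0.113 -3.789
v -0.772 0.121 -3.445
v -1.12 0.038 -3.069
v -1.373 -0.331 -2.805
v -1.435 -0.844 -2.754
v -1.282 -1.305 -2.935
v -0.971 -1.539 -3.279
v -0.623 -1.456 -3.655
f 2 1 5
f 2 5 3
f 3 5 6
f 3 6 4
f 5 1 7
f 5 7 6
f 6 7 8
f 6 8 4
f 7 1 9
f 7 9 8
f 8 9 10
f 8 10 4
f 9 1 11
f 9 11 10
f 10 11 12
f 10 12 4
f 11 1 13
f 11 13 12
f 12 13 14
f 12 14 4
f 13 1 15
f 13 15 14
f 14 15 16
f 14 16 4
f 15 1 17
f 15 17 16
f 16 17 18
f 16 18 4
f 17 1 19
f 17 19 18
f 18 19 20
f 18 20 4
f 19 1 21
f 19 21 20
f 20 21 22
f 20 22 4
f 21 1 23
f 21 23 22
f 22 23 24
f 22 24 4
f 23 1 25
f 23 25 24
f 24 25 26
f 24 26 4
f 25 1 27
f 25 27 26
f 26 27 28
f 26 28 4
f 27 1 2
f 27 2 28
f 28 2 3
f 28 3 4
f 30 29 32
f 30 32 31
f 32 29 33
f 32 33 31
f 33 29 34
f 33 34 31
f 34 29 35
f 34 35 31
f 35 29 36
f 35 36 31
f 36 29 37
f 36 37 31
f 37 29 38
f 37 38 31
f 38 29 39
f 38 39 31
f 39 29 40
f 39 40 31
f 40 29 41
f 40 41 31
f 41 29 42
f 41 42 31
f 42 29 43
f 42 43 31
f 43 29 30
f 43 30 31
f 45 44 47
f 45 47 46
f 47 44 48
f 47 48 46
f 48 44 49
f 48 49 46
f 49 44 50
f 49 50 46
f 50 44 51
f 50 51 46
f 51 44 52
f 51 52 46
f 52 44 53
f 52 53 46
f 53 44 54
f 53 54 46
f 54 44 55
f 54 55 46
f 55 44 45
f 55 45 46



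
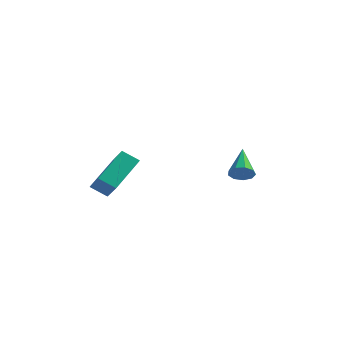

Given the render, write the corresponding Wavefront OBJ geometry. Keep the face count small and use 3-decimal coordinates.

v -3.245 -4.22 3.113
v -2.928 -2.515 4.168
v -2.452 -4.05 2.6
v -2.135 -2.345 3.654
v -2.405 -5.015 4.146
v -2.088 -3.31 5.2
v -1.612 -4.845 3.632
v -1.295 -3.14 4.687
v 1.819 1.092 2.687
v 2.378 1.107 3.019
v 1.241 2.548 3.593
v 2.414 1.351 2.65
v 2.172 1.474 2.297
v 1.765 1.418 2.128
v 1.383 1.209 2.22
v 1.206 0.945 2.531
v 1.315 0.75 2.915
v 1.661 0.715 3.193
v 2.081 0.856 3.234
f 2 4 1
f 5 2 1
f 1 4 3
f 3 5 1
f 2 8 4
f 6 2 5
f 6 8 2
f 4 8 3
f 7 5 3
f 3 8 7
f 7 6 5
f 8 6 7
f 10 9 12
f 10 12 11
f 12 9 13
f 12 13 11
f 13 9 14
f 13 14 11
f 14 9 15
f 14 15 11
f 15 9 16
f 15 16 11
f 16 9 17
f 16 17 11
f 17 9 18
f 17 18 11
f 18 9 19
f 18 19 11
f 19 9 10
f 19 10 11



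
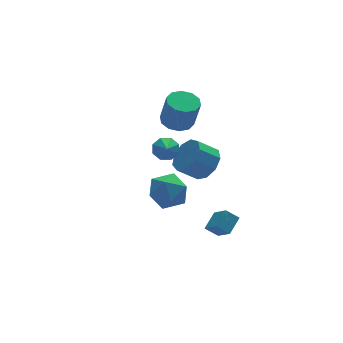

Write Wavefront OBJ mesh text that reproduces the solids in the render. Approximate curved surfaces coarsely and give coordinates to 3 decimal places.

v 3.557 3.546 0.045
v 4.483 3.589 -0.031
v 4.649 3.118 1.719
v 3.723 3.074 1.795
v 4.293 4.108 0.127
v 4.459 3.637 1.877
v 3.822 4.412 0.253
v 3.988 3.941 2.003
v 3.25 4.385 0.3
v 3.416 3.914 2.05
v 2.795 4.038 0.25
v 2.961 3.567 2
v 2.631 3.502 0.121
v 2.797 3.031 1.871
v 2.821 2.983 -0.037
v 2.987 2.512 1.713
v 3.292 2.679 -0.163
v 3.458 2.208 1.587
v 3.864 2.706 -0.21
v 4.03 2.235 1.54
v 4.319 3.053 -0.16
v 4.485 2.582 1.59
v -0.285 -1.842 -1.048
v 0.701 -1.442 -0.594
v 0.079 -3.538 -0.346
v 1.065 -3.138 0.108
v 0.048 -2.787 0.532
v -0.177 -1.738 0.099
v 0.957 -3.242 -1.039
v 0.732 -2.193 -1.472
v 1.468 -2.307 -0.588
v 0.906 -2.026 0.383
v -0.126 -2.954 -1.323
v -0.688 -2.673 -0.352
v 0.775 -1.319 1.799
v 1.181 -1.066 2.323
v 0.485 -2.141 2.421
v 0.673 -0.873 2.342
v 0.225 -0.942 2.042
v 0.098 -1.232 1.601
v 0.368 -1.573 1.275
v 0.876 -1.766 1.256
v 1.324 -1.697 1.556
v 1.451 -1.407 1.997
v 3.378 -0.537 -0.623
v 3.961 0.17 -0.071
v 2.904 0.365 0.795
v 2.322 -0.343 0.243
v 3.589 0.511 -0.601
v 2.533 0.706 0.265
v 3.119 0.362 -1.142
v 2.062 0.557 -0.276
v 2.77 -0.209 -1.439
v 1.713 -0.014 -0.574
v 2.706 -0.933 -1.355
v 1.649 -0.738 -0.489
v 2.956 -1.472 -0.928
v 1.899 -1.277 -0.062
v 3.404 -1.574 -0.358
v 2.347 -1.379 0.507
v 3.84 -1.191 0.088
v 2.783 -0.996 0.953
v 4.06 -0.502 0.201
v 3.003 -0.307 1.067
v 2.406 -3.806 -2.875
v 3.215 -3.22 -2.326
v 2.248 -2.801 -3.716
v 3.057 -2.215 -3.167
v 3.003 -4.145 -3.393
v 3.812 -3.559 -2.844
v 2.845 -3.14 -4.234
v 3.654 -2.554 -3.685
f 2 1 5
f 2 5 3
f 3 5 6
f 3 6 4
f 5 1 7
f 5 7 6
f 6 7 8
f 6 8 4
f 7 1 9
f 7 9 8
f 8 9 10
f 8 10 4
f 9 1 11
f 9 11 10
f 10 11 12
f 10 12 4
f 11 1 13
f 11 13 12
f 12 13 14
f 12 14 4
f 13 1 15
f 13 15 14
f 14 15 16
f 14 16 4
f 15 1 17
f 15 17 16
f 16 17 18
f 16 18 4
f 17 1 19
f 17 19 18
f 18 19 20
f 18 20 4
f 19 1 21
f 19 21 20
f 20 21 22
f 20 22 4
f 21 1 2
f 21 2 22
f 22 2 3
f 22 3 4
f 23 34 28
f 23 28 24
f 23 24 30
f 23 30 33
f 23 33 34
f 24 28 32
f 28 34 27
f 34 33 25
f 33 30 29
f 30 24 31
f 26 32 27
f 26 27 25
f 26 25 29
f 26 29 31
f 26 31 32
f 27 32 28
f 25 27 34
f 29 25 33
f 31 29 30
f 32 31 24
f 36 35 38
f 36 38 37
f 38 35 39
f 38 39 37
f 39 35 40
f 39 40 37
f 40 35 41
f 40 41 37
f 41 35 42
f 41 42 37
f 42 35 43
f 42 43 37
f 43 35 44
f 43 44 37
f 44 35 36
f 44 36 37
f 46 45 49
f 46 49 47
f 47 49 50
f 47 50 48
f 49 45 51
f 49 51 50
f 50 51 52
f 50 52 48
f 51 45 53
f 51 53 52
f 52 53 54
f 52 54 48
f 53 45 55
f 53 55 54
f 54 55 56
f 54 56 48
f 55 45 57
f 55 57 56
f 56 57 58
f 56 58 48
f 57 45 59
f 57 59 58
f 58 59 60
f 58 60 48
f 59 45 61
f 59 61 60
f 60 61 62
f 60 62 48
f 61 45 63
f 61 63 62
f 62 63 64
f 62 64 48
f 63 45 46
f 63 46 64
f 64 46 47
f 64 47 48
f 66 68 65
f 69 66 65
f 65 68 67
f 67 69 65
f 66 72 68
f 70 66 69
f 70 72 66
f 68 72 67
f 71 69 67
f 67 72 71
f 71 70 69
f 72 70 71



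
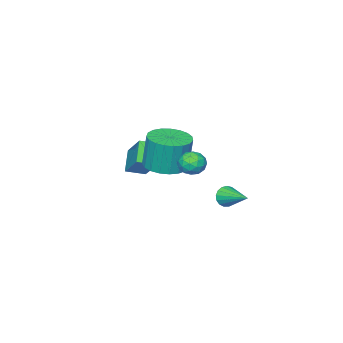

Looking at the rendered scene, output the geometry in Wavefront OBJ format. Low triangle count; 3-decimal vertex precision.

v -0.425 2.127 0.885
v 0.278 2.166 0.916
v -0.358 0.994 0.784
v 0.345 1.033 0.815
v -0.041 1.178 1.386
v -0.083 1.878 1.448
v 0.003 1.282 0.252
v -0.039 1.982 0.314
v 0.542 1.643 0.525
v 0.515 1.579 1.226
v -0.595 1.581 0.474
v -0.622 1.517 1.175
v -0.079 2.246 0.909
v -0.001 0.914 0.791
v -0.228 0.999 1.126
v 0.185 1.022 1.144
v -0.291 2.077 1.222
v 0.122 2.1 1.241
v -0.066 1.519 1.517
v -0.202 1.06 0.459
v 0.211 1.083 0.478
v -0.265 2.138 0.556
v 0.148 2.161 0.574
v -0.014 1.641 0.183
v 0.489 1.962 0.698
v 0.528 1.296 0.638
v 0.327 1.442 0.307
v 0.303 1.854 0.344
v 0.473 1.924 1.11
v 0.512 1.258 1.05
v 0.285 1.343 1.386
v 0.261 1.755 1.422
v 0.628 1.617 0.879
v -0.592 1.902 0.65
v -0.553 1.236 0.59
v -0.341 1.405 0.278
v -0.365 1.817 0.314
v -0.608 1.864 1.062
v -0.569 1.198 1.002
v -0.383 1.306 1.356
v -0.407 1.718 1.393
v -0.708 1.543 0.821
v -1.794 2.056 -1.762
v -1.479 2.186 -2.256
v -1.566 3.564 -1.218
v -1.749 2.253 -2.327
v -2.029 2.275 -2.269
v -2.256 2.246 -2.096
v -2.377 2.174 -1.845
v -2.364 2.075 -1.576
v -2.222 1.971 -1.349
v -1.981 1.887 -1.218
v -1.697 1.842 -1.21
v -1.436 1.845 -1.33
v -1.257 1.897 -1.548
v -1.201 1.985 -1.816
v -1.281 2.089 -2.071
v -0.693 -0.769 -0.353
v 0.367 -0.631 -0.314
v 0.273 -0.432 1.513
v -0.787 -0.571 1.473
v 0.221 -0.214 -0.367
v 0.127 -0.015 1.46
v -0.083 0.107 -0.417
v -0.177 0.306 1.409
v -0.492 0.276 -0.457
v -0.586 0.475 1.37
v -0.936 0.265 -0.479
v -1.031 0.464 1.348
v -1.339 0.075 -0.479
v -1.433 0.273 1.348
v -1.629 -0.262 -0.457
v -1.723 -0.063 1.37
v -1.758 -0.686 -0.417
v -1.852 -0.487 1.409
v -1.702 -1.124 -0.367
v -1.796 -0.925 1.46
v -1.472 -1.501 -0.314
v -1.566 -1.303 1.513
v -1.108 -1.752 -0.268
v -1.202 -1.553 1.559
v -0.671 -1.833 -0.237
v -0.765 -1.634 1.59
v -0.238 -1.73 -0.225
v -0.333 -1.531 1.601
v 0.116 -1.46 -0.237
v 0.021 -1.262 1.59
v 0.33 -1.072 -0.268
v 0.236 -0.873 1.559
v -1.479 -4.083 -0.858
v -0.838 -2.626 0.527
v -2.257 -3.494 -1.118
v -1.616 -2.037 0.267
v -0.744 -3.523 -1.787
v -0.103 -2.066 -0.402
v -1.522 -2.934 -2.047
v -0.881 -1.477 -0.662
f 1 38 17
f 38 12 41
f 17 41 6
f 38 41 17
f 1 17 13
f 17 6 18
f 13 18 2
f 17 18 13
f 1 13 22
f 13 2 23
f 22 23 8
f 13 23 22
f 1 22 34
f 22 8 37
f 34 37 11
f 22 37 34
f 1 34 38
f 34 11 42
f 38 42 12
f 34 42 38
f 2 18 29
f 18 6 32
f 29 32 10
f 18 32 29
f 6 41 19
f 41 12 40
f 19 40 5
f 41 40 19
f 12 42 39
f 42 11 35
f 39 35 3
f 42 35 39
f 11 37 36
f 37 8 24
f 36 24 7
f 37 24 36
f 8 23 28
f 23 2 25
f 28 25 9
f 23 25 28
f 4 30 16
f 30 10 31
f 16 31 5
f 30 31 16
f 4 16 14
f 16 5 15
f 14 15 3
f 16 15 14
f 4 14 21
f 14 3 20
f 21 20 7
f 14 20 21
f 4 21 26
f 21 7 27
f 26 27 9
f 21 27 26
f 4 26 30
f 26 9 33
f 30 33 10
f 26 33 30
f 5 31 19
f 31 10 32
f 19 32 6
f 31 32 19
f 3 15 39
f 15 5 40
f 39 40 12
f 15 40 39
f 7 20 36
f 20 3 35
f 36 35 11
f 20 35 36
f 9 27 28
f 27 7 24
f 28 24 8
f 27 24 28
f 10 33 29
f 33 9 25
f 29 25 2
f 33 25 29
f 44 43 46
f 44 46 45
f 46 43 47
f 46 47 45
f 47 43 48
f 47 48 45
f 48 43 49
f 48 49 45
f 49 43 50
f 49 50 45
f 50 43 51
f 50 51 45
f 51 43 52
f 51 52 45
f 52 43 53
f 52 53 45
f 53 43 54
f 53 54 45
f 54 43 55
f 54 55 45
f 55 43 56
f 55 56 45
f 56 43 57
f 56 57 45
f 57 43 44
f 57 44 45
f 59 58 62
f 59 62 60
f 60 62 63
f 60 63 61
f 62 58 64
f 62 64 63
f 63 64 65
f 63 65 61
f 64 58 66
f 64 66 65
f 65 66 67
f 65 67 61
f 66 58 68
f 66 68 67
f 67 68 69
f 67 69 61
f 68 58 70
f 68 70 69
f 69 70 71
f 69 71 61
f 70 58 72
f 70 72 71
f 71 72 73
f 71 73 61
f 72 58 74
f 72 74 73
f 73 74 75
f 73 75 61
f 74 58 76
f 74 76 75
f 75 76 77
f 75 77 61
f 76 58 78
f 76 78 77
f 77 78 79
f 77 79 61
f 78 58 80
f 78 80 79
f 79 80 81
f 79 81 61
f 80 58 82
f 80 82 81
f 81 82 83
f 81 83 61
f 82 58 84
f 82 84 83
f 83 84 85
f 83 85 61
f 84 58 86
f 84 86 85
f 85 86 87
f 85 87 61
f 86 58 88
f 86 88 87
f 87 88 89
f 87 89 61
f 88 58 59
f 88 59 89
f 89 59 60
f 89 60 61
f 91 93 90
f 94 91 90
f 90 93 92
f 92 94 90
f 91 97 93
f 95 91 94
f 95 97 91
f 93 97 92
f 96 94 92
f 92 97 96
f 96 95 94
f 97 95 96



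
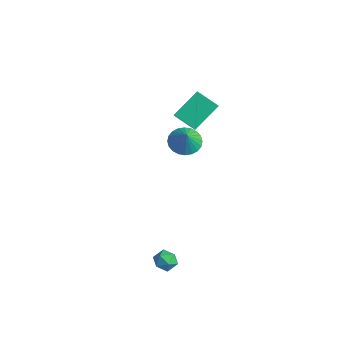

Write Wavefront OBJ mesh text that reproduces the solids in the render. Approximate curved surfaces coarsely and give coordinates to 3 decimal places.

v 2.564 -3.602 -1.688
v 3.035 -3.169 -1.418
v 3.245 -4.471 -1.482
v 3.716 -4.038 -1.212
v 3.117 -4.151 -0.879
v 2.697 -3.614 -1.007
v 3.583 -4.026 -1.893
v 3.163 -3.489 -2.021
v 3.665 -3.431 -1.545
v 3.377 -3.509 -0.919
v 2.903 -4.131 -1.981
v 2.615 -4.209 -1.355
v -2.427 0.898 4.002
v -2.46 2.463 5.146
v -3.106 1.391 3.307
v -3.139 2.957 4.451
v -1.301 1.443 3.289
v -1.334 3.009 4.433
v -1.98 1.937 2.594
v -2.013 3.502 3.738
v -4.133 2.927 -0.32
v -3.312 2.793 -0.798
v -3.547 2.593 0.78
v -3.283 3.154 -0.704
v -3.384 3.481 -0.551
v -3.599 3.723 -0.363
v -3.895 3.844 -0.168
v -4.227 3.826 0.003
v -4.545 3.671 0.126
v -4.801 3.402 0.18
v -4.954 3.061 0.159
v -4.983 2.7 0.065
v -4.882 2.373 -0.088
v -4.668 2.13 -0.276
v -4.371 2.009 -0.471
v -4.039 2.028 -0.643
v -3.721 2.183 -0.765
v -3.466 2.452 -0.82
f 1 12 6
f 1 6 2
f 1 2 8
f 1 8 11
f 1 11 12
f 2 6 10
f 6 12 5
f 12 11 3
f 11 8 7
f 8 2 9
f 4 10 5
f 4 5 3
f 4 3 7
f 4 7 9
f 4 9 10
f 5 10 6
f 3 5 12
f 7 3 11
f 9 7 8
f 10 9 2
f 14 16 13
f 17 14 13
f 13 16 15
f 15 17 13
f 14 20 16
f 18 14 17
f 18 20 14
f 16 20 15
f 19 17 15
f 15 20 19
f 19 18 17
f 20 18 19
f 22 21 24
f 22 24 23
f 24 21 25
f 24 25 23
f 25 21 26
f 25 26 23
f 26 21 27
f 26 27 23
f 27 21 28
f 27 28 23
f 28 21 29
f 28 29 23
f 29 21 30
f 29 30 23
f 30 21 31
f 30 31 23
f 31 21 32
f 31 32 23
f 32 21 33
f 32 33 23
f 33 21 34
f 33 34 23
f 34 21 35
f 34 35 23
f 35 21 36
f 35 36 23
f 36 21 37
f 36 37 23
f 37 21 38
f 37 38 23
f 38 21 22
f 38 22 23



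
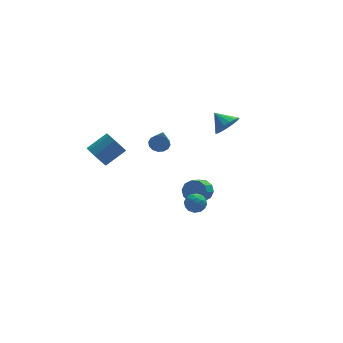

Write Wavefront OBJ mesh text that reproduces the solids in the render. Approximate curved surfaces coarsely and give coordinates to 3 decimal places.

v 4.276 3.521 1.273
v 4.661 3.15 2.071
v 3.664 4.419 1.987
v 4.968 3.465 1.936
v 5.116 3.793 1.65
v 5.071 4.058 1.278
v 4.844 4.2 0.904
v 4.487 4.187 0.615
v 4.082 4.021 0.477
v 3.721 3.74 0.521
v 3.487 3.409 0.738
v 3.433 3.104 1.077
v 3.573 2.894 1.461
v 3.874 2.828 1.802
v 4.267 2.92 2.022
v 0.015 3.87 0.107
v 0.462 3.417 -0.158
v 0.005 2.83 1.873
v 0.665 3.67 -0.008
v 0.693 3.976 0.173
v 0.54 4.255 0.336
v 0.246 4.43 0.438
v -0.11 4.455 0.451
v -0.433 4.324 0.372
v -0.636 4.071 0.222
v -0.664 3.764 0.041
v -0.511 3.486 -0.122
v -0.216 3.311 -0.224
v 0.14 3.285 -0.237
v 1.343 -1.278 -0.778
v 1.705 -1.043 -0.104
v 1.078 -1.787 0.492
v 0.717 -2.022 -0.182
v 1.305 -0.76 -0.17
v 0.678 -1.503 0.425
v 0.92 -0.674 -0.468
v 0.293 -1.417 0.127
v 0.697 -0.819 -0.885
v 0.07 -1.562 -0.29
v 0.721 -1.14 -1.26
v 0.094 -1.883 -0.665
v 0.982 -1.513 -1.452
v 0.355 -2.257 -0.856
v 1.382 -1.797 -1.385
v 0.755 -2.54 -0.79
v 1.767 -1.883 -1.087
v 1.14 -2.626 -0.492
v 1.99 -1.738 -0.67
v 1.363 -2.481 -0.075
v 1.966 -1.417 -0.295
v 1.339 -2.16 0.3
v -4.419 1.581 1.261
v -3.971 1.733 0.53
v -2.653 2.071 1.409
v -3.101 1.919 2.139
v -4.195 2.196 0.688
v -2.876 2.534 1.567
v -4.504 2.424 1.064
v -3.186 2.762 1.943
v -4.781 2.33 1.515
v -3.462 2.668 2.394
v -4.919 1.95 1.869
v -3.601 2.288 2.748
v -4.867 1.429 1.991
v -3.549 1.767 2.87
v -4.644 0.966 1.833
v -3.325 1.304 2.712
v -4.334 0.738 1.457
v -3.016 1.076 2.336
v -4.058 0.832 1.006
v -2.739 1.17 1.885
v -3.919 1.212 0.652
v -2.601 1.55 1.531
v -0.225 -3.507 0.11
v 0.442 -3.258 0.177
v 0.158 -4.582 0.303
v 0.825 -4.333 0.37
v 0.334 -4.18 0.867
v 0.098 -3.516 0.748
v 0.502 -4.324 -0.268
v 0.266 -3.66 -0.387
v 0.891 -3.763 -0.057
v 0.787 -3.674 0.645
v -0.187 -4.166 -0.165
v -0.291 -4.077 0.537
v 0.075 -3.288 0.127
v 0.525 -4.552 0.353
v 0.237 -4.462 0.646
v 0.629 -4.315 0.685
v -0.127 -3.44 0.462
v 0.265 -3.293 0.502
v 0.201 -3.836 0.907
v 0.335 -4.547 -0.022
v 0.727 -4.4 0.018
v -0.029 -3.525 -0.205
v 0.363 -3.378 -0.166
v 0.399 -4.004 -0.427
v 0.731 -3.438 0.029
v 0.956 -4.07 0.142
v 0.766 -4.065 -0.233
v 0.627 -3.675 -0.303
v 0.67 -3.386 0.441
v 0.895 -4.018 0.554
v 0.607 -3.928 0.847
v 0.468 -3.538 0.777
v 0.934 -3.683 0.304
v -0.295 -3.822 -0.074
v -0.07 -4.454 0.039
v 0.132 -4.302 -0.297
v -0.007 -3.912 -0.367
v -0.356 -3.77 0.338
v -0.131 -4.402 0.451
v -0.027 -4.165 0.783
v -0.166 -3.775 0.713
v -0.334 -4.157 0.176
f 2 1 4
f 2 4 3
f 4 1 5
f 4 5 3
f 5 1 6
f 5 6 3
f 6 1 7
f 6 7 3
f 7 1 8
f 7 8 3
f 8 1 9
f 8 9 3
f 9 1 10
f 9 10 3
f 10 1 11
f 10 11 3
f 11 1 12
f 11 12 3
f 12 1 13
f 12 13 3
f 13 1 14
f 13 14 3
f 14 1 15
f 14 15 3
f 15 1 2
f 15 2 3
f 17 16 19
f 17 19 18
f 19 16 20
f 19 20 18
f 20 16 21
f 20 21 18
f 21 16 22
f 21 22 18
f 22 16 23
f 22 23 18
f 23 16 24
f 23 24 18
f 24 16 25
f 24 25 18
f 25 16 26
f 25 26 18
f 26 16 27
f 26 27 18
f 27 16 28
f 27 28 18
f 28 16 29
f 28 29 18
f 29 16 17
f 29 17 18
f 31 30 34
f 31 34 32
f 32 34 35
f 32 35 33
f 34 30 36
f 34 36 35
f 35 36 37
f 35 37 33
f 36 30 38
f 36 38 37
f 37 38 39
f 37 39 33
f 38 30 40
f 38 40 39
f 39 40 41
f 39 41 33
f 40 30 42
f 40 42 41
f 41 42 43
f 41 43 33
f 42 30 44
f 42 44 43
f 43 44 45
f 43 45 33
f 44 30 46
f 44 46 45
f 45 46 47
f 45 47 33
f 46 30 48
f 46 48 47
f 47 48 49
f 47 49 33
f 48 30 50
f 48 50 49
f 49 50 51
f 49 51 33
f 50 30 31
f 50 31 51
f 51 31 32
f 51 32 33
f 53 52 56
f 53 56 54
f 54 56 57
f 54 57 55
f 56 52 58
f 56 58 57
f 57 58 59
f 57 59 55
f 58 52 60
f 58 60 59
f 59 60 61
f 59 61 55
f 60 52 62
f 60 62 61
f 61 62 63
f 61 63 55
f 62 52 64
f 62 64 63
f 63 64 65
f 63 65 55
f 64 52 66
f 64 66 65
f 65 66 67
f 65 67 55
f 66 52 68
f 66 68 67
f 67 68 69
f 67 69 55
f 68 52 70
f 68 70 69
f 69 70 71
f 69 71 55
f 70 52 72
f 70 72 71
f 71 72 73
f 71 73 55
f 72 52 53
f 72 53 73
f 73 53 54
f 73 54 55
f 74 111 90
f 111 85 114
f 90 114 79
f 111 114 90
f 74 90 86
f 90 79 91
f 86 91 75
f 90 91 86
f 74 86 95
f 86 75 96
f 95 96 81
f 86 96 95
f 74 95 107
f 95 81 110
f 107 110 84
f 95 110 107
f 74 107 111
f 107 84 115
f 111 115 85
f 107 115 111
f 75 91 102
f 91 79 105
f 102 105 83
f 91 105 102
f 79 114 92
f 114 85 113
f 92 113 78
f 114 113 92
f 85 115 112
f 115 84 108
f 112 108 76
f 115 108 112
f 84 110 109
f 110 81 97
f 109 97 80
f 110 97 109
f 81 96 101
f 96 75 98
f 101 98 82
f 96 98 101
f 77 103 89
f 103 83 104
f 89 104 78
f 103 104 89
f 77 89 87
f 89 78 88
f 87 88 76
f 89 88 87
f 77 87 94
f 87 76 93
f 94 93 80
f 87 93 94
f 77 94 99
f 94 80 100
f 99 100 82
f 94 100 99
f 77 99 103
f 99 82 106
f 103 106 83
f 99 106 103
f 78 104 92
f 104 83 105
f 92 105 79
f 104 105 92
f 76 88 112
f 88 78 113
f 112 113 85
f 88 113 112
f 80 93 109
f 93 76 108
f 109 108 84
f 93 108 109
f 82 100 101
f 100 80 97
f 101 97 81
f 100 97 101
f 83 106 102
f 106 82 98
f 102 98 75
f 106 98 102



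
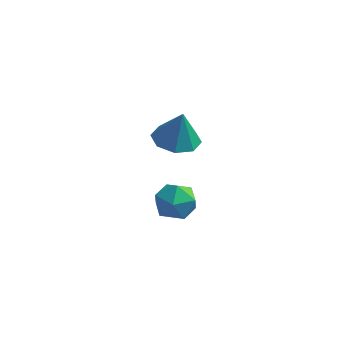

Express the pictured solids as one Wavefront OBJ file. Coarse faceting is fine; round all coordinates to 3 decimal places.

v -1.041 0.302 2.729
v -0.09 -0.203 2.56
v -0.739 0.318 4.391
v -0.018 0.627 2.54
v -0.545 1.268 2.63
v -1.363 1.343 2.778
v -1.992 0.808 2.897
v -2.064 -0.022 2.918
v -1.537 -0.663 2.828
v -0.72 -0.738 2.68
v -1.346 1.395 -2.214
v -0.736 1.397 -1.319
v -1.564 -0.337 -2.061
v -0.954 -0.335 -1.166
v -1.933 0.128 -1.156
v -1.798 1.198 -1.25
v -0.502 -0.138 -2.13
v -0.367 0.932 -2.224
v -0.214 0.449 -1.267
v -1.099 0.614 -0.665
v -1.201 0.446 -2.715
v -2.086 0.611 -2.113
f 2 1 4
f 2 4 3
f 4 1 5
f 4 5 3
f 5 1 6
f 5 6 3
f 6 1 7
f 6 7 3
f 7 1 8
f 7 8 3
f 8 1 9
f 8 9 3
f 9 1 10
f 9 10 3
f 10 1 2
f 10 2 3
f 11 22 16
f 11 16 12
f 11 12 18
f 11 18 21
f 11 21 22
f 12 16 20
f 16 22 15
f 22 21 13
f 21 18 17
f 18 12 19
f 14 20 15
f 14 15 13
f 14 13 17
f 14 17 19
f 14 19 20
f 15 20 16
f 13 15 22
f 17 13 21
f 19 17 18
f 20 19 12



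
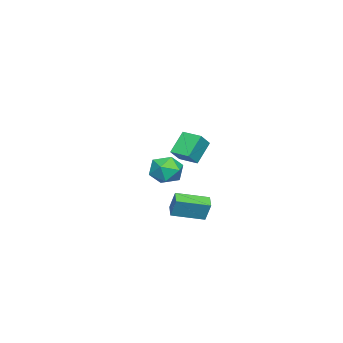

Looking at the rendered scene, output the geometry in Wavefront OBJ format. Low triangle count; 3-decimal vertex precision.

v -3.556 -1.331 -1.235
v -3.118 -1.957 -1.958
v -4.782 -2.483 -0.982
v -4.344 -3.109 -1.705
v -3.858 -2.944 -0.787
v -3.1 -2.232 -0.943
v -4.8 -2.208 -1.997
v -4.042 -1.496 -2.153
v -3.886 -2.499 -2.428
v -3.304 -2.954 -1.68
v -4.596 -1.486 -1.26
v -4.014 -1.941 -0.512
v -0.784 -0.931 -2.789
v -0.589 -0.554 -1.666
v -1.572 0.671 -3.19
v -1.377 1.048 -2.067
v -0.003 -0.608 -3.033
v 0.192 -0.231 -1.91
v -0.791 0.994 -3.434
v -0.596 1.371 -2.311
v 1.718 1.092 3.111
v 2.495 0.902 3.822
v 2.024 2.126 3.053
v 2.801 1.936 3.763
v 2.619 0.764 2.037
v 3.396 0.574 2.747
v 2.925 1.798 1.978
v 3.702 1.608 2.689
f 1 12 6
f 1 6 2
f 1 2 8
f 1 8 11
f 1 11 12
f 2 6 10
f 6 12 5
f 12 11 3
f 11 8 7
f 8 2 9
f 4 10 5
f 4 5 3
f 4 3 7
f 4 7 9
f 4 9 10
f 5 10 6
f 3 5 12
f 7 3 11
f 9 7 8
f 10 9 2
f 14 16 13
f 17 14 13
f 13 16 15
f 15 17 13
f 14 20 16
f 18 14 17
f 18 20 14
f 16 20 15
f 19 17 15
f 15 20 19
f 19 18 17
f 20 18 19
f 22 24 21
f 25 22 21
f 21 24 23
f 23 25 21
f 22 28 24
f 26 22 25
f 26 28 22
f 24 28 23
f 27 25 23
f 23 28 27
f 27 26 25
f 28 26 27



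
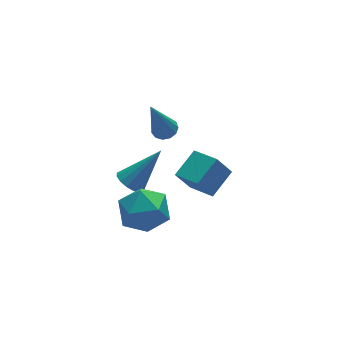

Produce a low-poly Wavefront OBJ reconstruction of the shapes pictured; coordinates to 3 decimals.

v 2.893 1.965 -0.802
v 2.335 2.105 0.113
v 2.474 3.117 -1.233
v 1.916 3.257 -0.319
v 3.924 2.543 -0.261
v 3.366 2.683 0.653
v 3.505 3.695 -0.693
v 2.947 3.835 0.222
v -0.008 1.889 1.086
v 0.476 1.364 0.314
v -0.996 0.536 1.386
v -0.512 0.011 0.614
v 0.006 0.239 1.501
v 0.616 1.075 1.315
v -1.136 0.825 0.385
v -0.526 1.661 0.199
v -0.221 0.706 -0.119
v 0.485 0.344 0.571
v -1.005 1.556 1.129
v -0.299 1.194 1.819
v 1.498 3.226 2.83
v 1.763 2.79 2.841
v 0.802 2.854 4.83
v 1.939 2.995 2.94
v 1.975 3.273 3.004
v 1.859 3.536 3.013
v 1.629 3.7 2.964
v 1.357 3.714 2.872
v 1.13 3.573 2.767
v 1.019 3.322 2.681
v 1.061 3.04 2.643
v 1.241 2.817 2.665
v 1.503 2.724 2.738
v 0.007 2.973 0.346
v 0.461 2.81 -0.059
v 1.273 3.047 1.734
v 0.452 3.136 -0.069
v 0.324 3.418 0.033
v 0.111 3.581 0.218
v -0.13 3.581 0.438
v -0.334 3.418 0.633
v -0.447 3.136 0.752
v -0.438 2.81 0.761
v -0.31 2.528 0.659
v -0.098 2.365 0.474
v 0.143 2.365 0.254
v 0.348 2.528 0.059
f 2 4 1
f 5 2 1
f 1 4 3
f 3 5 1
f 2 8 4
f 6 2 5
f 6 8 2
f 4 8 3
f 7 5 3
f 3 8 7
f 7 6 5
f 8 6 7
f 9 20 14
f 9 14 10
f 9 10 16
f 9 16 19
f 9 19 20
f 10 14 18
f 14 20 13
f 20 19 11
f 19 16 15
f 16 10 17
f 12 18 13
f 12 13 11
f 12 11 15
f 12 15 17
f 12 17 18
f 13 18 14
f 11 13 20
f 15 11 19
f 17 15 16
f 18 17 10
f 22 21 24
f 22 24 23
f 24 21 25
f 24 25 23
f 25 21 26
f 25 26 23
f 26 21 27
f 26 27 23
f 27 21 28
f 27 28 23
f 28 21 29
f 28 29 23
f 29 21 30
f 29 30 23
f 30 21 31
f 30 31 23
f 31 21 32
f 31 32 23
f 32 21 33
f 32 33 23
f 33 21 22
f 33 22 23
f 35 34 37
f 35 37 36
f 37 34 38
f 37 38 36
f 38 34 39
f 38 39 36
f 39 34 40
f 39 40 36
f 40 34 41
f 40 41 36
f 41 34 42
f 41 42 36
f 42 34 43
f 42 43 36
f 43 34 44
f 43 44 36
f 44 34 45
f 44 45 36
f 45 34 46
f 45 46 36
f 46 34 47
f 46 47 36
f 47 34 35
f 47 35 36



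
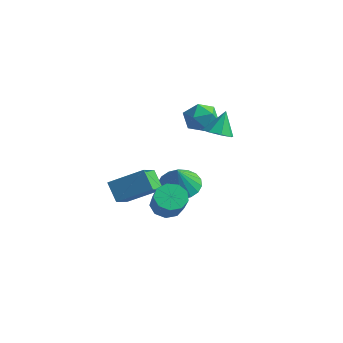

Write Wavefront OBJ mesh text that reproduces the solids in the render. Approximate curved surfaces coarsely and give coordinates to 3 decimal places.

v -1.225 3.062 -4.41
v -0.689 3.88 -4.198
v -0.815 2.458 -3.11
v -1.089 3.976 -4.027
v -1.515 3.891 -3.932
v -1.884 3.642 -3.932
v -2.122 3.279 -4.026
v -2.183 2.872 -4.196
v -2.054 2.503 -4.408
v -1.76 2.244 -4.621
v -1.361 2.148 -4.792
v -0.934 2.233 -4.887
v -0.565 2.482 -4.887
v -0.327 2.845 -4.793
v -0.267 3.252 -4.623
v -0.396 3.621 -4.411
v -1.364 4.221 0.067
v -0.548 4.531 0.2
v -0.832 3.169 -0.74
v -0.016 3.479 -0.607
v -0.463 3.112 0.06
v -0.792 3.762 0.559
v -0.588 3.938 -1.099
v -0.917 4.588 -0.6
v -0.068 4.356 -0.521
v 0.009 3.846 0.196
v -1.389 3.854 -0.736
v -1.312 3.344 -0.019
v 1.634 2.407 0.087
v 2.192 2.025 0.303
v 1.586 2.973 1.213
v 2.338 2.495 0.073
v 2.072 2.914 -0.148
v 1.549 3.036 -0.232
v 1.076 2.79 -0.128
v 0.93 2.32 0.101
v 1.196 1.901 0.323
v 1.718 1.779 0.407
v -2.22 -0.437 -3.287
v -0.942 0.515 -2.388
v -2.596 0.594 -3.844
v -1.318 1.546 -2.944
v -1.482 -0.626 -4.136
v -0.204 0.326 -3.236
v -1.858 0.405 -4.692
v -0.58 1.357 -3.793
v 2.355 -1.422 -2.447
v 2.693 -1.852 -2.93
v 3.423 -2.349 -1.976
v 3.085 -1.918 -1.493
v 2.936 -1.417 -2.889
v 3.666 -1.914 -1.935
v 2.907 -0.985 -2.642
v 3.637 -1.482 -1.688
v 2.619 -0.757 -2.303
v 3.349 -1.253 -1.349
v 2.208 -0.839 -2.032
v 2.939 -1.336 -1.078
v 1.866 -1.195 -1.955
v 2.596 -1.692 -1.001
v 1.752 -1.656 -2.108
v 2.483 -2.153 -1.154
v 1.921 -2.008 -2.42
v 2.651 -2.505 -1.466
v 2.292 -2.085 -2.745
v 3.022 -2.582 -1.791
f 2 1 4
f 2 4 3
f 4 1 5
f 4 5 3
f 5 1 6
f 5 6 3
f 6 1 7
f 6 7 3
f 7 1 8
f 7 8 3
f 8 1 9
f 8 9 3
f 9 1 10
f 9 10 3
f 10 1 11
f 10 11 3
f 11 1 12
f 11 12 3
f 12 1 13
f 12 13 3
f 13 1 14
f 13 14 3
f 14 1 15
f 14 15 3
f 15 1 16
f 15 16 3
f 16 1 2
f 16 2 3
f 17 28 22
f 17 22 18
f 17 18 24
f 17 24 27
f 17 27 28
f 18 22 26
f 22 28 21
f 28 27 19
f 27 24 23
f 24 18 25
f 20 26 21
f 20 21 19
f 20 19 23
f 20 23 25
f 20 25 26
f 21 26 22
f 19 21 28
f 23 19 27
f 25 23 24
f 26 25 18
f 30 29 32
f 30 32 31
f 32 29 33
f 32 33 31
f 33 29 34
f 33 34 31
f 34 29 35
f 34 35 31
f 35 29 36
f 35 36 31
f 36 29 37
f 36 37 31
f 37 29 38
f 37 38 31
f 38 29 30
f 38 30 31
f 40 42 39
f 43 40 39
f 39 42 41
f 41 43 39
f 40 46 42
f 44 40 43
f 44 46 40
f 42 46 41
f 45 43 41
f 41 46 45
f 45 44 43
f 46 44 45
f 48 47 51
f 48 51 49
f 49 51 52
f 49 52 50
f 51 47 53
f 51 53 52
f 52 53 54
f 52 54 50
f 53 47 55
f 53 55 54
f 54 55 56
f 54 56 50
f 55 47 57
f 55 57 56
f 56 57 58
f 56 58 50
f 57 47 59
f 57 59 58
f 58 59 60
f 58 60 50
f 59 47 61
f 59 61 60
f 60 61 62
f 60 62 50
f 61 47 63
f 61 63 62
f 62 63 64
f 62 64 50
f 63 47 65
f 63 65 64
f 64 65 66
f 64 66 50
f 65 47 48
f 65 48 66
f 66 48 49
f 66 49 50



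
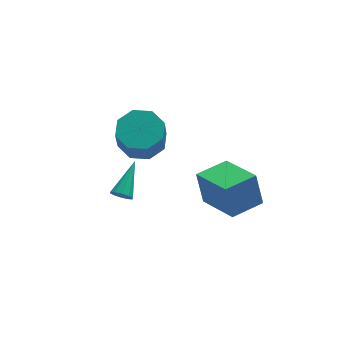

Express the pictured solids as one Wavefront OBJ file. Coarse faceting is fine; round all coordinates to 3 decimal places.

v -3.075 -0.531 -3.311
v -2.653 -0.666 -3.541
v -2.205 0.691 -2.429
v -2.788 -0.447 -3.711
v -3.033 -0.26 -3.728
v -3.294 -0.176 -3.586
v -3.472 -0.228 -3.339
v -3.498 -0.396 -3.081
v -3.363 -0.615 -2.91
v -3.118 -0.802 -2.893
v -2.856 -0.886 -3.035
v -2.679 -0.834 -3.282
v 0.66 -3.576 -2.616
v 0.481 -3.126 -1.196
v -0.008 -1.754 -3.276
v -0.186 -1.304 -1.856
v 2.066 -3.056 -2.604
v 1.888 -2.606 -1.184
v 1.399 -1.234 -3.264
v 1.22 -0.784 -1.844
v -1.523 2.217 -2.64
v -0.746 1.53 -2.805
v -0.96 0.976 -1.504
v -1.737 1.663 -1.34
v -0.486 2.213 -2.471
v -0.701 1.66 -1.17
v -0.834 2.899 -2.237
v -1.049 2.345 -0.936
v -1.585 3.185 -2.239
v -1.8 2.631 -0.938
v -2.3 2.904 -2.476
v -2.514 2.35 -1.175
v -2.559 2.22 -2.81
v -2.774 1.667 -1.509
v -2.211 1.535 -3.044
v -2.426 0.981 -1.743
v -1.46 1.249 -3.042
v -1.675 0.695 -1.741
f 2 1 4
f 2 4 3
f 4 1 5
f 4 5 3
f 5 1 6
f 5 6 3
f 6 1 7
f 6 7 3
f 7 1 8
f 7 8 3
f 8 1 9
f 8 9 3
f 9 1 10
f 9 10 3
f 10 1 11
f 10 11 3
f 11 1 12
f 11 12 3
f 12 1 2
f 12 2 3
f 14 16 13
f 17 14 13
f 13 16 15
f 15 17 13
f 14 20 16
f 18 14 17
f 18 20 14
f 16 20 15
f 19 17 15
f 15 20 19
f 19 18 17
f 20 18 19
f 22 21 25
f 22 25 23
f 23 25 26
f 23 26 24
f 25 21 27
f 25 27 26
f 26 27 28
f 26 28 24
f 27 21 29
f 27 29 28
f 28 29 30
f 28 30 24
f 29 21 31
f 29 31 30
f 30 31 32
f 30 32 24
f 31 21 33
f 31 33 32
f 32 33 34
f 32 34 24
f 33 21 35
f 33 35 34
f 34 35 36
f 34 36 24
f 35 21 37
f 35 37 36
f 36 37 38
f 36 38 24
f 37 21 22
f 37 22 38
f 38 22 23
f 38 23 24



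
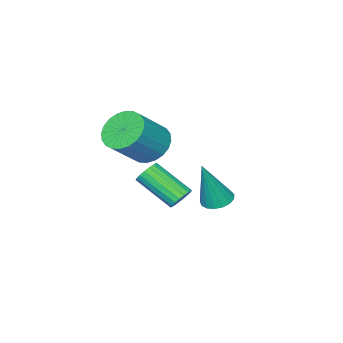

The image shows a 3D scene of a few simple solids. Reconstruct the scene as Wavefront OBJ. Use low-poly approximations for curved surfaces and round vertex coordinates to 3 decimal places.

v -3.377 -1.104 0.092
v -2.936 -0.353 -0.335
v -1.621 -0.446 0.861
v -2.063 -1.196 1.288
v -3.154 -0.176 -0.082
v -1.839 -0.269 1.114
v -3.406 -0.14 0.198
v -2.091 -0.233 1.394
v -3.654 -0.251 0.462
v -2.339 -0.343 1.658
v -3.86 -0.491 0.669
v -2.545 -0.584 1.866
v -3.992 -0.825 0.789
v -2.677 -0.918 1.985
v -4.031 -1.201 0.802
v -2.716 -1.294 1.999
v -3.97 -1.563 0.708
v -2.655 -1.656 1.904
v -3.819 -1.854 0.519
v -2.504 -1.947 1.715
v -3.601 -2.031 0.266
v -2.286 -2.124 1.462
v -3.349 -2.067 -0.014
v -2.034 -2.16 1.182
v -3.101 -1.957 -0.278
v -1.786 -2.049 0.918
v -2.895 -1.716 -0.486
v -1.58 -1.809 0.711
v -2.763 -1.382 -0.605
v -1.448 -1.475 0.591
v -2.724 -1.006 -0.619
v -1.409 -1.099 0.578
v -2.785 -0.644 -0.524
v -1.47 -0.737 0.672
v -2.317 3.329 -0.717
v -1.716 3.385 -0.931
v -1.623 3.211 1.197
v -1.804 3.674 -0.882
v -2.009 3.884 -0.795
v -2.284 3.967 -0.69
v -2.567 3.904 -0.591
v -2.793 3.709 -0.522
v -2.909 3.427 -0.497
v -2.89 3.122 -0.522
v -2.74 2.865 -0.593
v -2.492 2.714 -0.692
v -2.204 2.704 -0.796
v -1.942 2.837 -0.883
v -1.766 3.083 -0.932
v -2.841 1.051 -1.824
v -2.449 1.338 -1.546
v -2.107 -0.124 -0.518
v -2.499 -0.411 -0.796
v -2.655 1.383 -1.413
v -2.313 -0.079 -0.385
v -2.898 1.363 -1.362
v -2.556 -0.1 -0.334
v -3.129 1.28 -1.402
v -2.788 -0.182 -0.374
v -3.304 1.152 -1.526
v -2.963 -0.31 -0.498
v -3.387 1.005 -1.709
v -3.045 -0.458 -0.681
v -3.361 0.866 -1.915
v -3.02 -0.596 -0.887
v -3.233 0.764 -2.102
v -2.891 -0.698 -1.074
v -3.027 0.719 -2.235
v -2.685 -0.743 -1.207
v -2.784 0.74 -2.286
v -2.442 -0.723 -1.258
v -2.552 0.822 -2.246
v -2.211 -0.64 -1.218
v -2.377 0.95 -2.122
v -2.036 -0.512 -1.094
v -2.295 1.098 -1.939
v -1.953 -0.365 -0.911
v -2.32 1.236 -1.733
v -1.979 -0.226 -0.705
f 2 1 5
f 2 5 3
f 3 5 6
f 3 6 4
f 5 1 7
f 5 7 6
f 6 7 8
f 6 8 4
f 7 1 9
f 7 9 8
f 8 9 10
f 8 10 4
f 9 1 11
f 9 11 10
f 10 11 12
f 10 12 4
f 11 1 13
f 11 13 12
f 12 13 14
f 12 14 4
f 13 1 15
f 13 15 14
f 14 15 16
f 14 16 4
f 15 1 17
f 15 17 16
f 16 17 18
f 16 18 4
f 17 1 19
f 17 19 18
f 18 19 20
f 18 20 4
f 19 1 21
f 19 21 20
f 20 21 22
f 20 22 4
f 21 1 23
f 21 23 22
f 22 23 24
f 22 24 4
f 23 1 25
f 23 25 24
f 24 25 26
f 24 26 4
f 25 1 27
f 25 27 26
f 26 27 28
f 26 28 4
f 27 1 29
f 27 29 28
f 28 29 30
f 28 30 4
f 29 1 31
f 29 31 30
f 30 31 32
f 30 32 4
f 31 1 33
f 31 33 32
f 32 33 34
f 32 34 4
f 33 1 2
f 33 2 34
f 34 2 3
f 34 3 4
f 36 35 38
f 36 38 37
f 38 35 39
f 38 39 37
f 39 35 40
f 39 40 37
f 40 35 41
f 40 41 37
f 41 35 42
f 41 42 37
f 42 35 43
f 42 43 37
f 43 35 44
f 43 44 37
f 44 35 45
f 44 45 37
f 45 35 46
f 45 46 37
f 46 35 47
f 46 47 37
f 47 35 48
f 47 48 37
f 48 35 49
f 48 49 37
f 49 35 36
f 49 36 37
f 51 50 54
f 51 54 52
f 52 54 55
f 52 55 53
f 54 50 56
f 54 56 55
f 55 56 57
f 55 57 53
f 56 50 58
f 56 58 57
f 57 58 59
f 57 59 53
f 58 50 60
f 58 60 59
f 59 60 61
f 59 61 53
f 60 50 62
f 60 62 61
f 61 62 63
f 61 63 53
f 62 50 64
f 62 64 63
f 63 64 65
f 63 65 53
f 64 50 66
f 64 66 65
f 65 66 67
f 65 67 53
f 66 50 68
f 66 68 67
f 67 68 69
f 67 69 53
f 68 50 70
f 68 70 69
f 69 70 71
f 69 71 53
f 70 50 72
f 70 72 71
f 71 72 73
f 71 73 53
f 72 50 74
f 72 74 73
f 73 74 75
f 73 75 53
f 74 50 76
f 74 76 75
f 75 76 77
f 75 77 53
f 76 50 78
f 76 78 77
f 77 78 79
f 77 79 53
f 78 50 51
f 78 51 79
f 79 51 52
f 79 52 53

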